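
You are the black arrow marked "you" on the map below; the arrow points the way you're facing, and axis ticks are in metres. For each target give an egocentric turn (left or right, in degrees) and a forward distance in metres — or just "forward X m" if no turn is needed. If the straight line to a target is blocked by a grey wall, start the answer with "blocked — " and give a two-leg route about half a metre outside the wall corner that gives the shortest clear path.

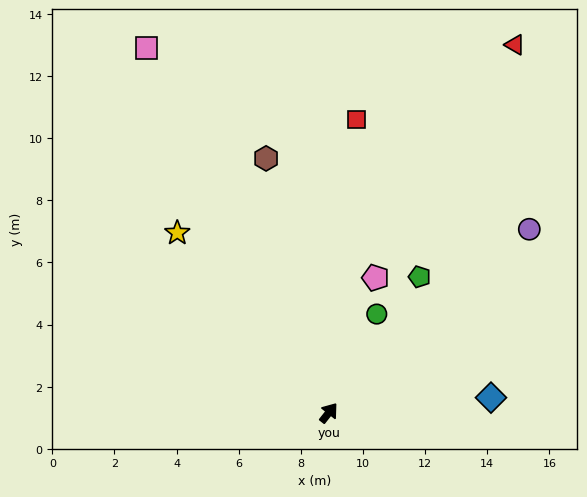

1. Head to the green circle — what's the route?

turn left 12°, forward 3.5 m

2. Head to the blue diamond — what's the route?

turn right 46°, forward 5.2 m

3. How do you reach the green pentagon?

turn left 4°, forward 5.3 m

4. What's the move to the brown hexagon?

turn left 52°, forward 8.4 m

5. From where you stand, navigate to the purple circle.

turn right 9°, forward 8.8 m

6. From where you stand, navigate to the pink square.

turn left 65°, forward 13.1 m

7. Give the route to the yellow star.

turn left 78°, forward 7.6 m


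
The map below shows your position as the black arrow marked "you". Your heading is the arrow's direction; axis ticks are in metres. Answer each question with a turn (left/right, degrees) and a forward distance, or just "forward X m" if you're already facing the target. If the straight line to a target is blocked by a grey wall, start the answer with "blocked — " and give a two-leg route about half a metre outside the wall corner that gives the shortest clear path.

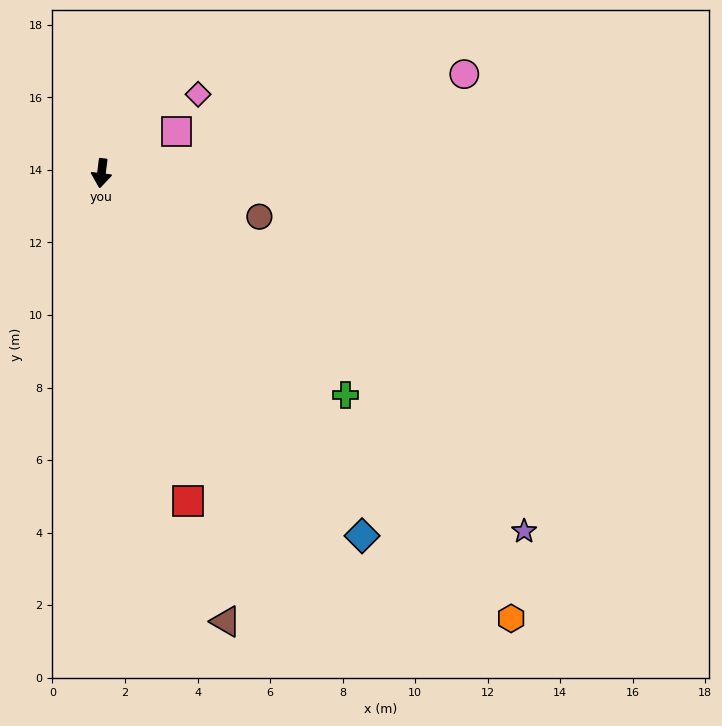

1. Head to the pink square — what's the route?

turn left 126°, forward 2.4 m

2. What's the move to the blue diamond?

turn left 43°, forward 12.3 m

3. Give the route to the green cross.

turn left 55°, forward 9.1 m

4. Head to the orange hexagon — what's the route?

turn left 50°, forward 16.7 m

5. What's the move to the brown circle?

turn left 82°, forward 4.5 m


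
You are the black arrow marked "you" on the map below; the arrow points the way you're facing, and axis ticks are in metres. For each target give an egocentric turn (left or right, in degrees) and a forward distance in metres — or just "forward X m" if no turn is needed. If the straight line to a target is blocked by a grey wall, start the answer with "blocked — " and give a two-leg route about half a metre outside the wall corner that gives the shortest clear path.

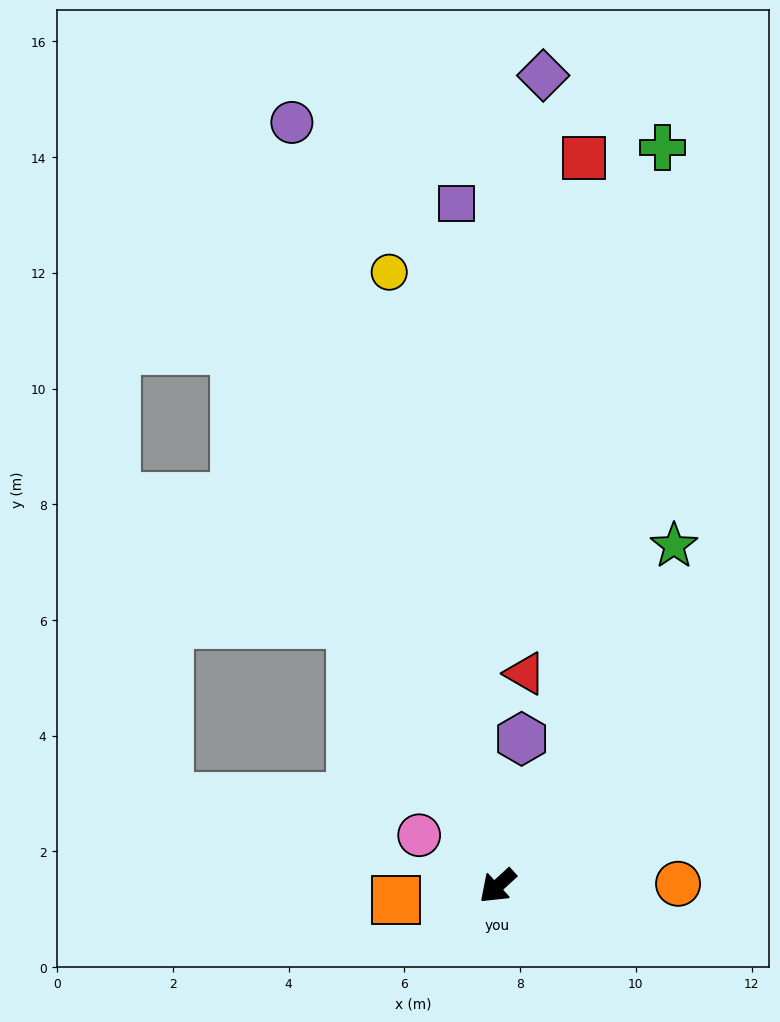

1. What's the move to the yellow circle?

turn right 123°, forward 10.8 m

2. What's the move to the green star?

turn right 160°, forward 6.6 m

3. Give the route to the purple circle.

turn right 117°, forward 13.7 m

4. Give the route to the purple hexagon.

turn right 142°, forward 2.6 m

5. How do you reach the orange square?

turn right 35°, forward 1.8 m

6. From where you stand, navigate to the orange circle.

turn left 138°, forward 3.1 m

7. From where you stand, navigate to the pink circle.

turn right 75°, forward 1.6 m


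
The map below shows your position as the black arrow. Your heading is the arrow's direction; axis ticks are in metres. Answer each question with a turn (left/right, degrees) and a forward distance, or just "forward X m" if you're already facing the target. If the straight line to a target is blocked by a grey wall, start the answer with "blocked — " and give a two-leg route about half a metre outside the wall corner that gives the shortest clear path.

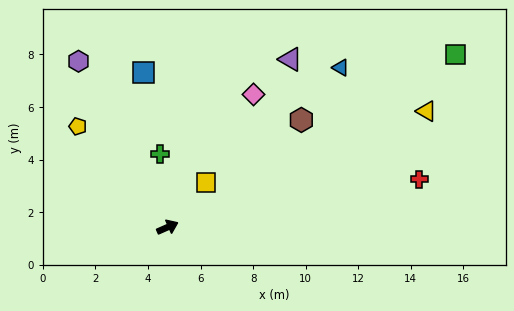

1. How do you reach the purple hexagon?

turn left 94°, forward 7.2 m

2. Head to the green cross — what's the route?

turn left 72°, forward 2.8 m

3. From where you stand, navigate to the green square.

turn left 7°, forward 12.8 m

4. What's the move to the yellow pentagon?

turn left 108°, forward 5.1 m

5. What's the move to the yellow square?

turn left 25°, forward 2.2 m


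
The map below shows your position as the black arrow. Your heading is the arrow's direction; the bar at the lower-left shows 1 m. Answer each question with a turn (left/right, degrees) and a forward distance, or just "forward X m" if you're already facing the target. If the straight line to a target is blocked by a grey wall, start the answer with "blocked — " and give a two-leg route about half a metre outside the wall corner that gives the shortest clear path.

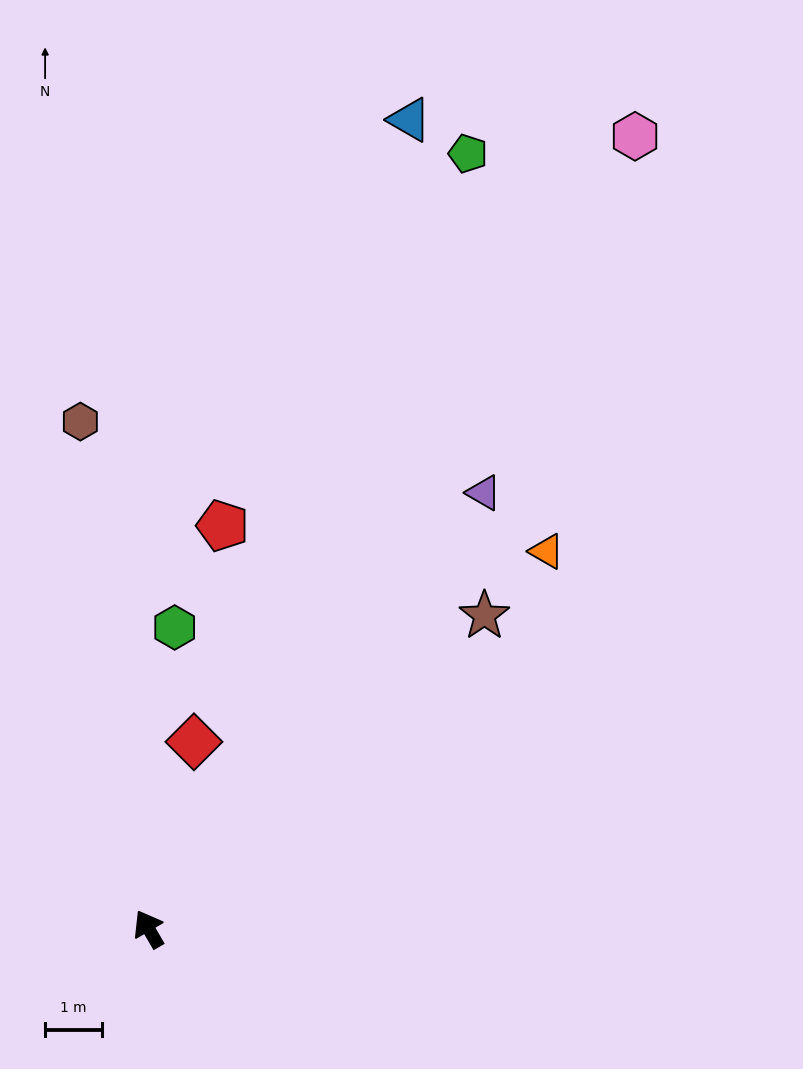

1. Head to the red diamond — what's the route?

turn right 44°, forward 3.4 m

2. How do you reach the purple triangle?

turn right 68°, forward 9.7 m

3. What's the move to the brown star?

turn right 77°, forward 8.1 m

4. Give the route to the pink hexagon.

turn right 62°, forward 16.4 m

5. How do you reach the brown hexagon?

turn right 22°, forward 9.0 m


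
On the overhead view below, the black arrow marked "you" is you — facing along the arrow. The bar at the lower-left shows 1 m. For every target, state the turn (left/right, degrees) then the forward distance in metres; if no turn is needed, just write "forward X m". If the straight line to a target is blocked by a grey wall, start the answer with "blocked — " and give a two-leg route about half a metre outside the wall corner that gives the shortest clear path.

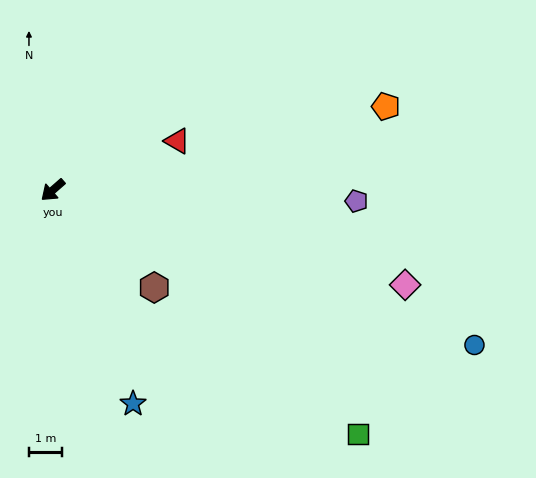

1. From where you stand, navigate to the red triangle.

turn left 160°, forward 4.0 m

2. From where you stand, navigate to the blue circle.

turn left 119°, forward 13.5 m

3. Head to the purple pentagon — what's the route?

turn left 137°, forward 9.1 m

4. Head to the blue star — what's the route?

turn left 69°, forward 6.8 m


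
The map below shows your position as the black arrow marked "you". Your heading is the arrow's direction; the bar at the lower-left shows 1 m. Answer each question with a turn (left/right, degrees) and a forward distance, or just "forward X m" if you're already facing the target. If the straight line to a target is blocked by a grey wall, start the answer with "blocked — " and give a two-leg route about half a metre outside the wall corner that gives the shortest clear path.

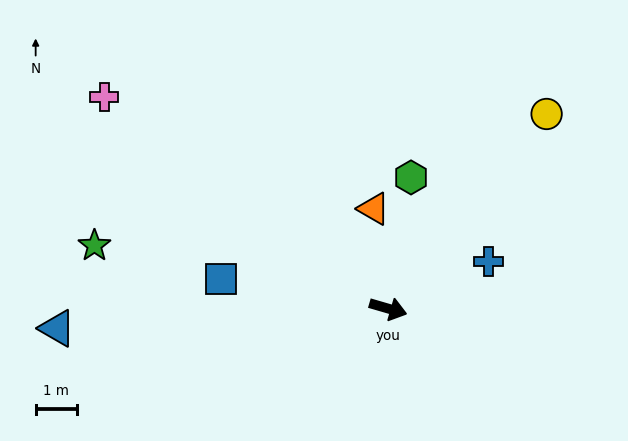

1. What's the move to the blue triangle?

turn right 160°, forward 8.0 m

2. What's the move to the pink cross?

turn left 160°, forward 8.6 m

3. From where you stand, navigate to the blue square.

turn right 174°, forward 4.1 m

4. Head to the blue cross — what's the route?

turn left 41°, forward 2.7 m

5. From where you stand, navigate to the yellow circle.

turn left 67°, forward 6.1 m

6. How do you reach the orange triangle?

turn left 114°, forward 2.4 m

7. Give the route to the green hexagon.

turn left 96°, forward 3.2 m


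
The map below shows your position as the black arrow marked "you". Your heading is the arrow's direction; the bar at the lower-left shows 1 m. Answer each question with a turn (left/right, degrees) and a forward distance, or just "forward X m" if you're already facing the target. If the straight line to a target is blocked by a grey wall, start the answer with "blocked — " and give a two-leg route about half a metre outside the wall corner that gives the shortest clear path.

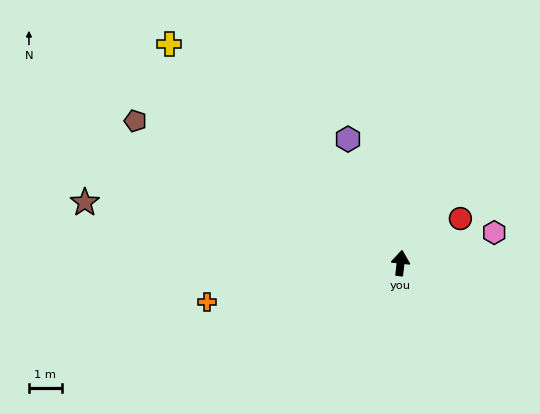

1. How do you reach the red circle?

turn right 47°, forward 2.3 m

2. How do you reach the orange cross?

turn left 108°, forward 6.0 m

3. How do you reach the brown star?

turn left 86°, forward 9.8 m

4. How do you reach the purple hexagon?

turn left 29°, forward 4.1 m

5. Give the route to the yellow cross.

turn left 53°, forward 9.7 m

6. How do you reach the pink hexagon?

turn right 65°, forward 3.0 m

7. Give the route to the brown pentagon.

turn left 68°, forward 9.1 m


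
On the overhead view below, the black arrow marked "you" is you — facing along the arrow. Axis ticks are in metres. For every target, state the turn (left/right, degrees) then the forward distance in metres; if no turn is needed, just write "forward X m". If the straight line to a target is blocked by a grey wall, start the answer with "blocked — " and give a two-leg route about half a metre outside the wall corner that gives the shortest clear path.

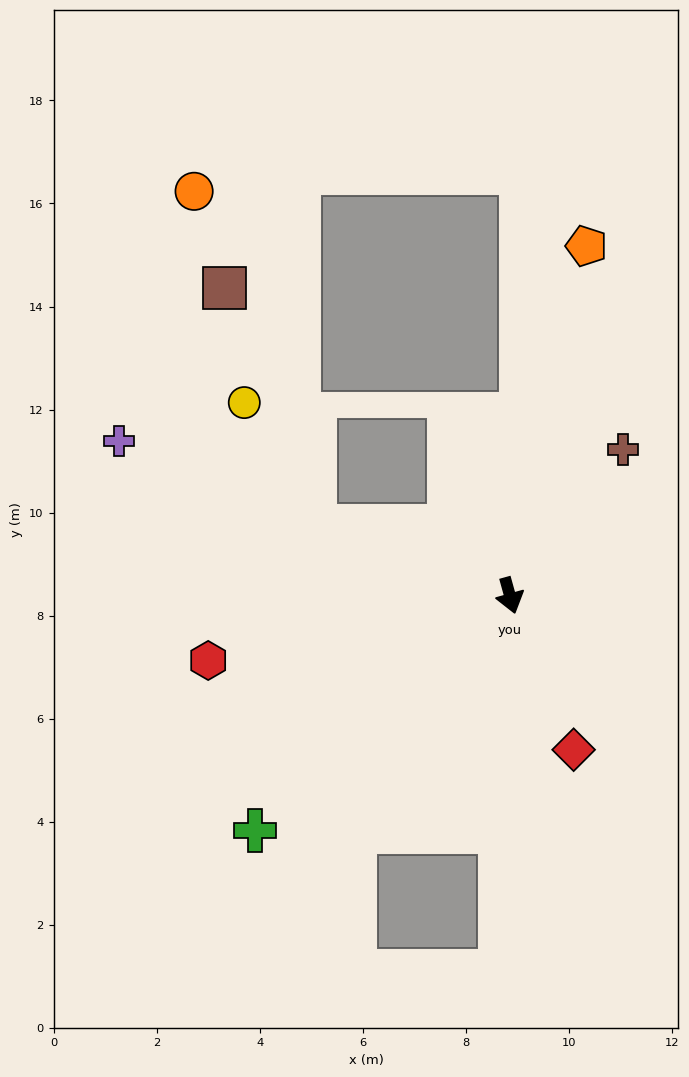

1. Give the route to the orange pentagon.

turn left 152°, forward 6.9 m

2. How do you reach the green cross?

turn right 63°, forward 6.7 m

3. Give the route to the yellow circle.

blocked — turn right 125°, forward 4.0 m, then turn right 41°, forward 2.8 m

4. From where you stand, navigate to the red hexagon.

turn right 93°, forward 6.0 m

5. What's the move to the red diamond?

turn left 7°, forward 3.2 m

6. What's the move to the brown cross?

turn left 127°, forward 3.6 m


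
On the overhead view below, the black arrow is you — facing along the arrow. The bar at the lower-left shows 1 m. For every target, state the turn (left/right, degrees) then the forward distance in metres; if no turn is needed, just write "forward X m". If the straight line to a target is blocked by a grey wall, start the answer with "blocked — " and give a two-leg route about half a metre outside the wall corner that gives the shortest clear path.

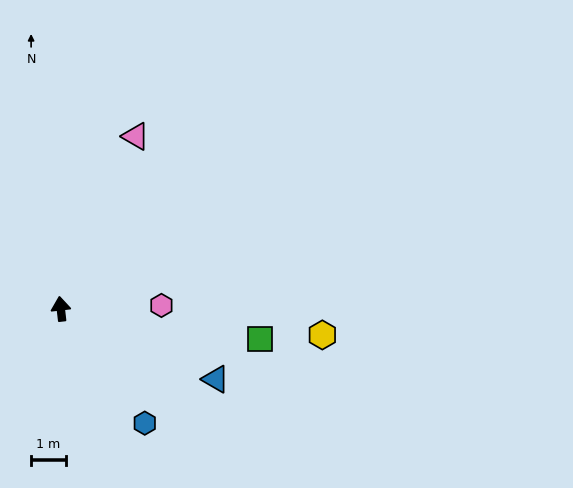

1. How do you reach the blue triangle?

turn right 121°, forward 4.9 m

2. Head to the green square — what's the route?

turn right 105°, forward 5.8 m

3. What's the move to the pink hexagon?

turn right 95°, forward 2.9 m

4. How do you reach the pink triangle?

turn right 30°, forward 5.4 m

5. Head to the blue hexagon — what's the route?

turn right 150°, forward 4.1 m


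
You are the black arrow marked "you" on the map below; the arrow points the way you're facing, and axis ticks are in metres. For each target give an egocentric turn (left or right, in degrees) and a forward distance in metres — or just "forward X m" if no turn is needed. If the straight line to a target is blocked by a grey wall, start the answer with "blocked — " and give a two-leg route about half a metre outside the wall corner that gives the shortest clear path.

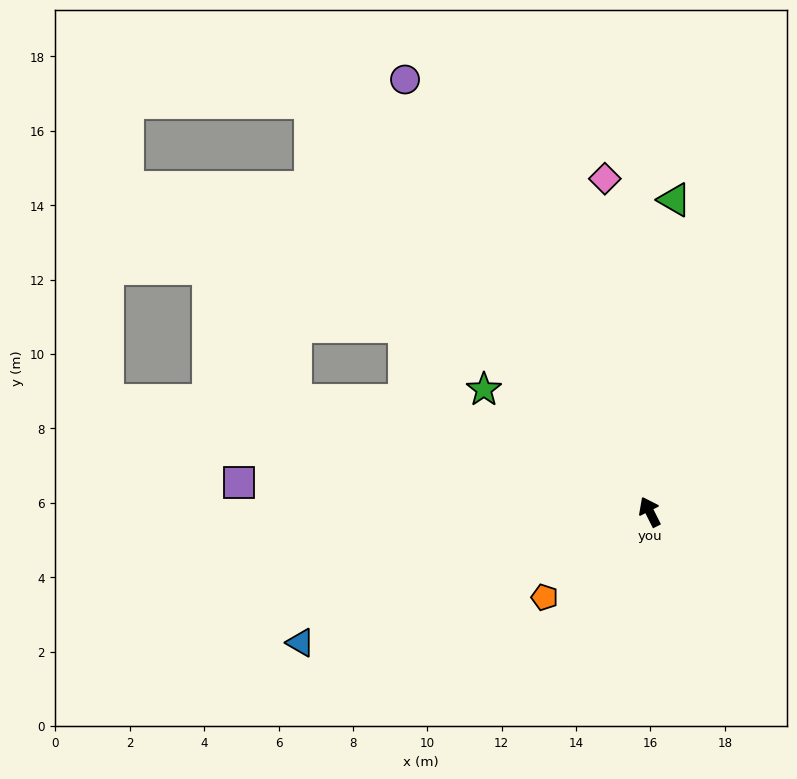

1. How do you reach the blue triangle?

turn left 84°, forward 10.0 m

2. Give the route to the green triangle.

turn right 31°, forward 8.4 m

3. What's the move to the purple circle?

turn left 3°, forward 13.4 m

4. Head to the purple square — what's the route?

turn left 59°, forward 11.1 m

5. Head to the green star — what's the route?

turn left 27°, forward 5.5 m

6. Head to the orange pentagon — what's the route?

turn left 102°, forward 3.6 m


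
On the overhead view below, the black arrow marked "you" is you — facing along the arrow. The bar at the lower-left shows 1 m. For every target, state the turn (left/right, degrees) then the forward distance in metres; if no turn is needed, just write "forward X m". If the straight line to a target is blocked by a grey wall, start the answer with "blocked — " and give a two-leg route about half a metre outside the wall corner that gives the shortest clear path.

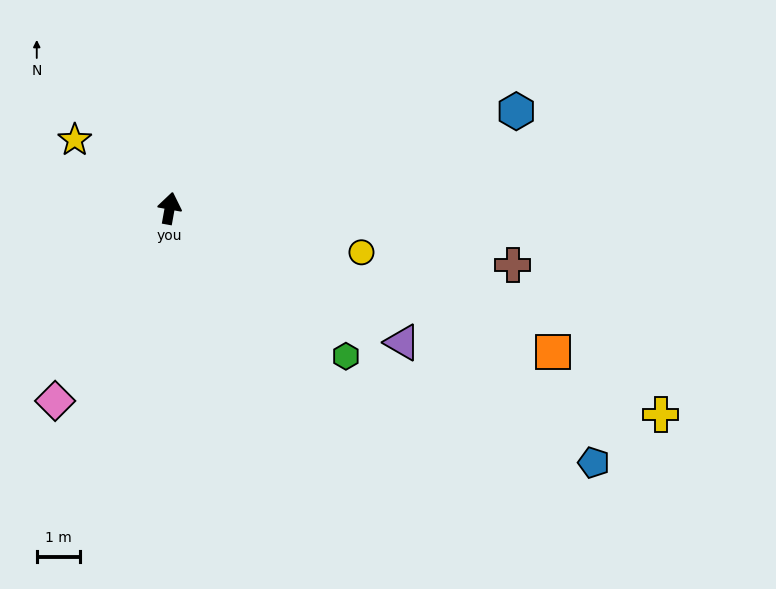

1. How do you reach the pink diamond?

turn left 159°, forward 5.2 m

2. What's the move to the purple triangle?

turn right 110°, forward 6.3 m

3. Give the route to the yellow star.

turn left 64°, forward 2.7 m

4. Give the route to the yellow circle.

turn right 93°, forward 4.6 m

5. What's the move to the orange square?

turn right 100°, forward 9.6 m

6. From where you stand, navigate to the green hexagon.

turn right 120°, forward 5.4 m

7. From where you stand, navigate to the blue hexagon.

turn right 64°, forward 8.4 m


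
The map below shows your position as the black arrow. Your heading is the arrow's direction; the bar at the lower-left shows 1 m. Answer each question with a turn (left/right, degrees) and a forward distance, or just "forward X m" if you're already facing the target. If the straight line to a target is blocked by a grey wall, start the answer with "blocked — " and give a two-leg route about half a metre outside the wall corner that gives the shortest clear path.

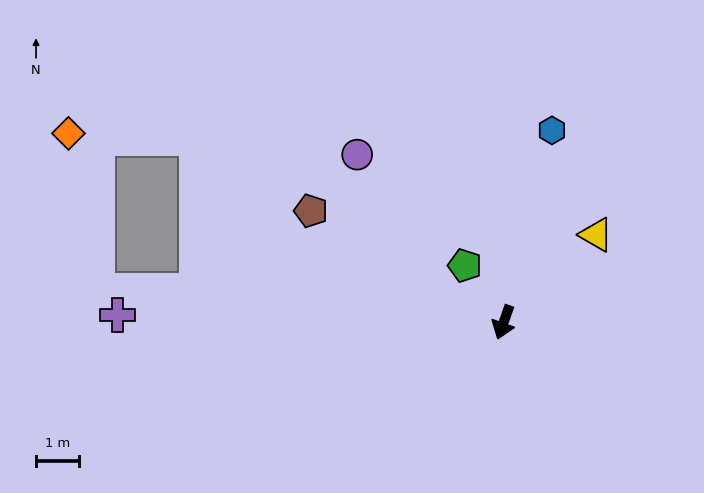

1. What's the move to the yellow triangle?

turn left 153°, forward 3.0 m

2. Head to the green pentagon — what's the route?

turn right 126°, forward 1.6 m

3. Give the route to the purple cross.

turn right 72°, forward 9.0 m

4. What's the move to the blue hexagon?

turn right 175°, forward 4.6 m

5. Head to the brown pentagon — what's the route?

turn right 101°, forward 5.2 m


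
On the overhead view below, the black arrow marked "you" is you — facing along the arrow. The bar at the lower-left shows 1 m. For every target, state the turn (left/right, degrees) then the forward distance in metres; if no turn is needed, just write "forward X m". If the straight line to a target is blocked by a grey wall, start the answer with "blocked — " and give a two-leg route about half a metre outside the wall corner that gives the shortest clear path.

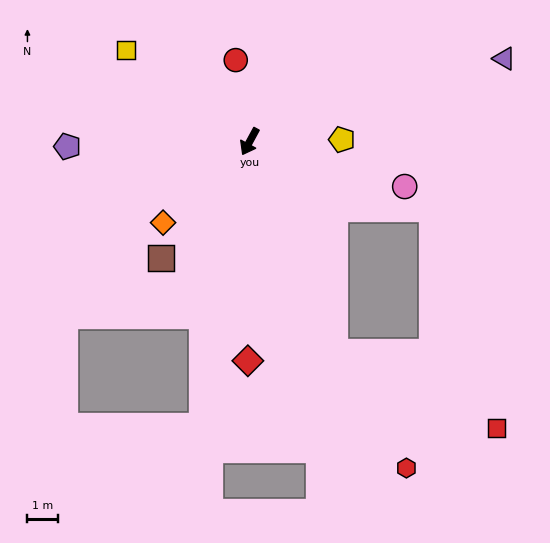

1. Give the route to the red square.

blocked — turn left 51°, forward 7.3 m, then turn left 42°, forward 5.7 m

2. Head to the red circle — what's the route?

turn right 142°, forward 2.7 m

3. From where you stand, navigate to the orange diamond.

turn right 18°, forward 3.8 m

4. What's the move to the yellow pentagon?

turn left 120°, forward 3.0 m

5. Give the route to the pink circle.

turn left 102°, forward 5.2 m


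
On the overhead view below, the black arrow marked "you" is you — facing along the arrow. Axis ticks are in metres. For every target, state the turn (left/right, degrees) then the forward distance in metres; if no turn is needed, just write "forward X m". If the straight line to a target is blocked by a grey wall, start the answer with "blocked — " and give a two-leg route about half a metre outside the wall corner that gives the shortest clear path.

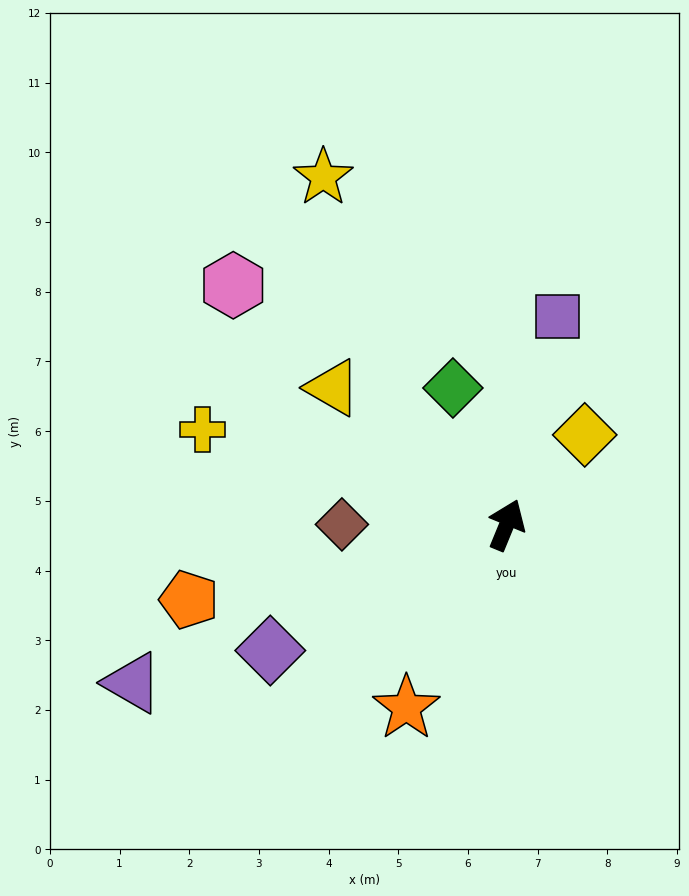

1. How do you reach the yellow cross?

turn left 95°, forward 4.6 m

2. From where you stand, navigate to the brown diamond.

turn left 112°, forward 2.4 m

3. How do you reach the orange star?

turn left 174°, forward 3.0 m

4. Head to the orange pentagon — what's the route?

turn left 126°, forward 4.7 m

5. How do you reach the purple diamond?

turn left 140°, forward 3.8 m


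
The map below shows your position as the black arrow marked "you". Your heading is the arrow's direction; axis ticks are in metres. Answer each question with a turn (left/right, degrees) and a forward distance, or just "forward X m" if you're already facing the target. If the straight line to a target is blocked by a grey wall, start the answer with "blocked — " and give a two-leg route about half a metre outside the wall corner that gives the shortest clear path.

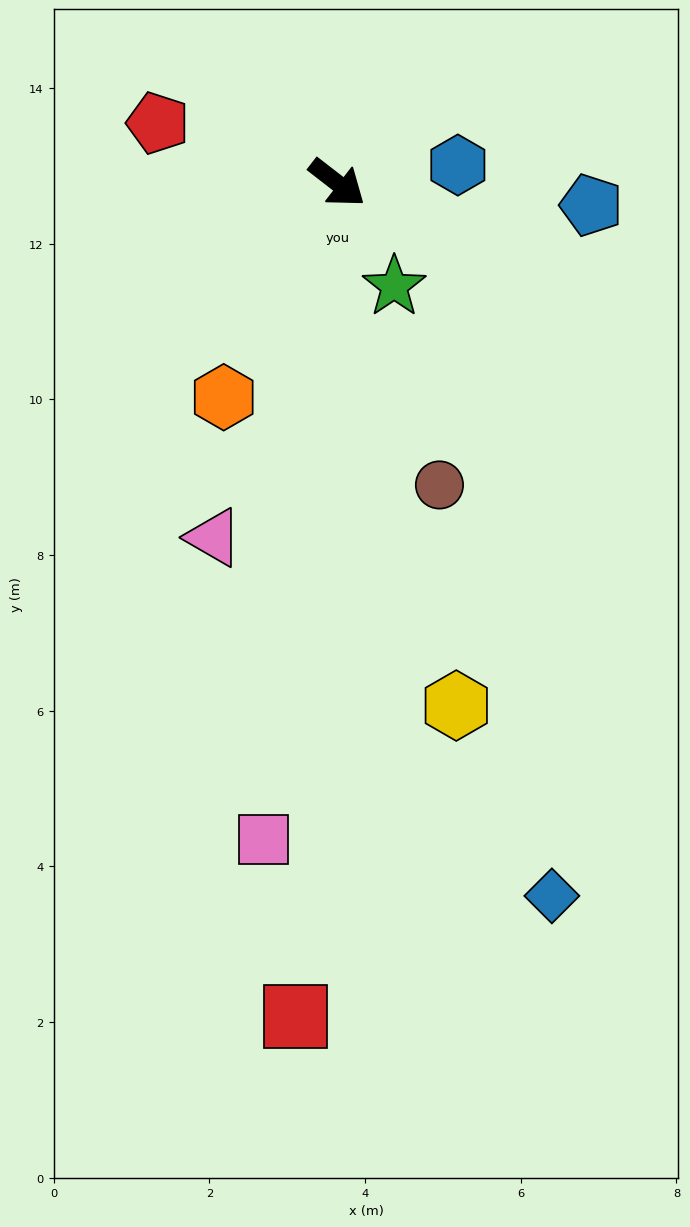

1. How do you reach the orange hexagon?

turn right 80°, forward 3.1 m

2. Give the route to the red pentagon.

turn right 161°, forward 2.4 m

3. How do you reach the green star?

turn right 23°, forward 1.5 m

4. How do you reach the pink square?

turn right 59°, forward 8.5 m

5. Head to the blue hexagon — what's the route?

turn left 46°, forward 1.6 m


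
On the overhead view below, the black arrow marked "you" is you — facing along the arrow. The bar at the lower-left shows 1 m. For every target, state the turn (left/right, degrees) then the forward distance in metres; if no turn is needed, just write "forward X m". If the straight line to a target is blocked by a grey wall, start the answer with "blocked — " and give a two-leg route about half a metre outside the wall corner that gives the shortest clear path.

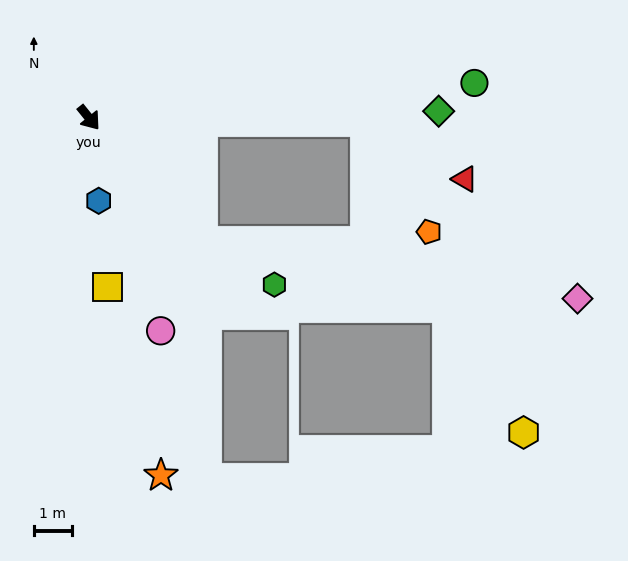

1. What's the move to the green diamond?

turn left 52°, forward 9.3 m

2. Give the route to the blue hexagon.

turn right 32°, forward 2.2 m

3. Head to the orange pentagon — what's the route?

blocked — turn left 50°, forward 7.3 m, then turn right 59°, forward 3.4 m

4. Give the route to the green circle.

turn left 56°, forward 10.3 m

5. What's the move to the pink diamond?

blocked — turn left 4°, forward 4.5 m, then turn left 39°, forward 10.1 m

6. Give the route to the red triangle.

blocked — turn left 50°, forward 7.3 m, then turn right 29°, forward 3.0 m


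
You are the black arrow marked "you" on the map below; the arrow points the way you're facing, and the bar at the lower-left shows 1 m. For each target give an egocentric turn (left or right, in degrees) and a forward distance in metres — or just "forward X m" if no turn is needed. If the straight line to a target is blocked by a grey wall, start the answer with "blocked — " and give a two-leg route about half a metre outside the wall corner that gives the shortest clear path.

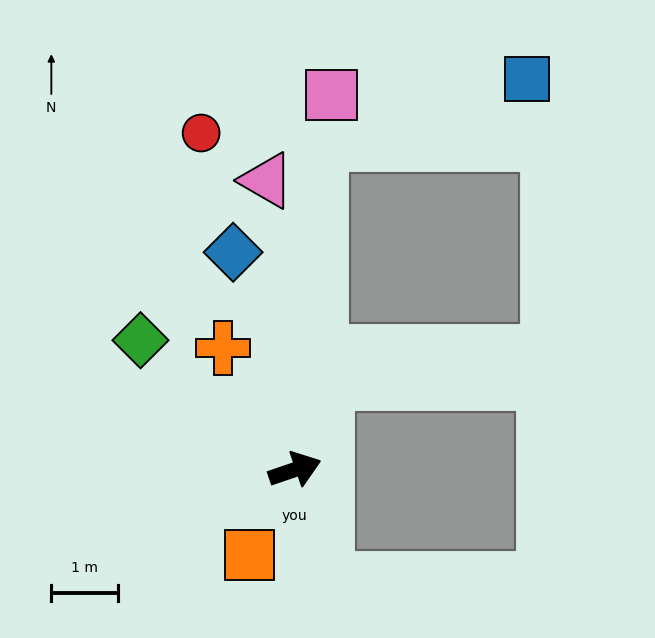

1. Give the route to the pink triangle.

turn left 77°, forward 4.3 m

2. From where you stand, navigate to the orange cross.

turn left 102°, forward 2.1 m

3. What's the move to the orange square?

turn right 137°, forward 1.4 m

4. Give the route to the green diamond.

turn left 121°, forward 3.0 m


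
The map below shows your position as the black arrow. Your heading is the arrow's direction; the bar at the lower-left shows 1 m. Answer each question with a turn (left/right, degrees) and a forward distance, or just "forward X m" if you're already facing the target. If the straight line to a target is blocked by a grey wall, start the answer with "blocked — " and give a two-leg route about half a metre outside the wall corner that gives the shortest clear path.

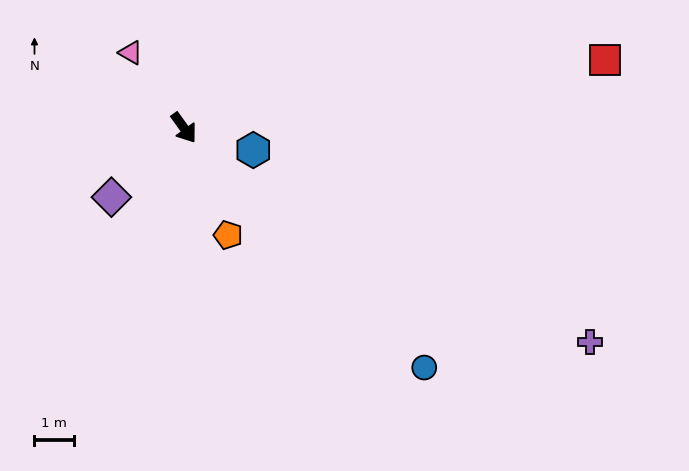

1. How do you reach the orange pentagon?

turn right 13°, forward 2.9 m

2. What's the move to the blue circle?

turn left 9°, forward 8.6 m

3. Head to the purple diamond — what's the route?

turn right 82°, forward 2.5 m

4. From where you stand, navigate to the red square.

turn left 63°, forward 10.8 m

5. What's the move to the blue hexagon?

turn left 37°, forward 1.8 m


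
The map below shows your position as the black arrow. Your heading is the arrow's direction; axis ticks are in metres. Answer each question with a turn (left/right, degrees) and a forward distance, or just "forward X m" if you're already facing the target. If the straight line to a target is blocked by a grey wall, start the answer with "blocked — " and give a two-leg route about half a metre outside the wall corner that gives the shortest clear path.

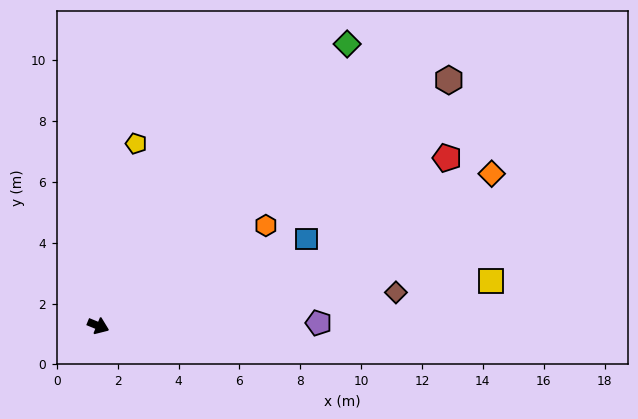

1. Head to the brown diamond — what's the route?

turn left 29°, forward 9.8 m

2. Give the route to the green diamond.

turn left 71°, forward 12.4 m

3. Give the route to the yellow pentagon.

turn left 101°, forward 6.1 m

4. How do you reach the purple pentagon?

turn left 23°, forward 7.2 m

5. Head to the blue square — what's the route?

turn left 45°, forward 7.4 m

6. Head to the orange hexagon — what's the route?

turn left 53°, forward 6.4 m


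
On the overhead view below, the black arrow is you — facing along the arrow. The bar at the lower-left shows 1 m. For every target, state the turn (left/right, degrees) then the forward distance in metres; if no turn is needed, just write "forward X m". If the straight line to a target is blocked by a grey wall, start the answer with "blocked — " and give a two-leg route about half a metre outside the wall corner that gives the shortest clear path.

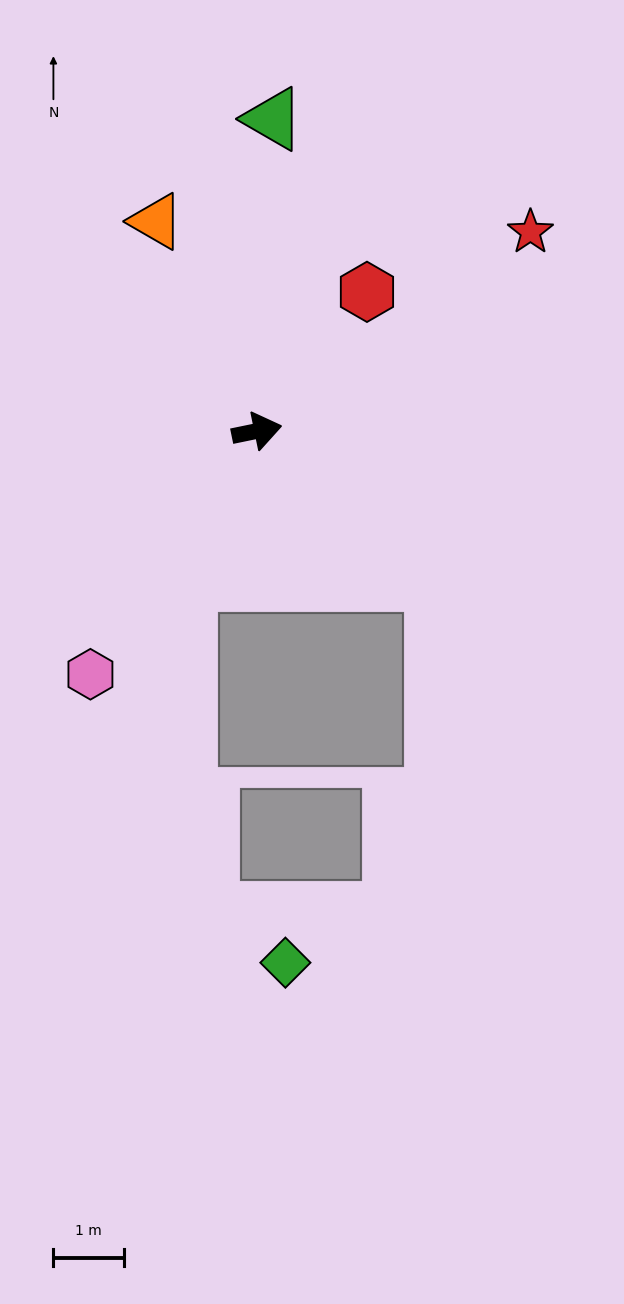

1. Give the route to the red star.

turn left 24°, forward 4.8 m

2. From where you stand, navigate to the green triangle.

turn left 75°, forward 4.4 m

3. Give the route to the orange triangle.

turn left 104°, forward 3.3 m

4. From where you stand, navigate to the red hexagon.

turn left 40°, forward 2.5 m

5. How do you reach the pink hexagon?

turn right 136°, forward 4.2 m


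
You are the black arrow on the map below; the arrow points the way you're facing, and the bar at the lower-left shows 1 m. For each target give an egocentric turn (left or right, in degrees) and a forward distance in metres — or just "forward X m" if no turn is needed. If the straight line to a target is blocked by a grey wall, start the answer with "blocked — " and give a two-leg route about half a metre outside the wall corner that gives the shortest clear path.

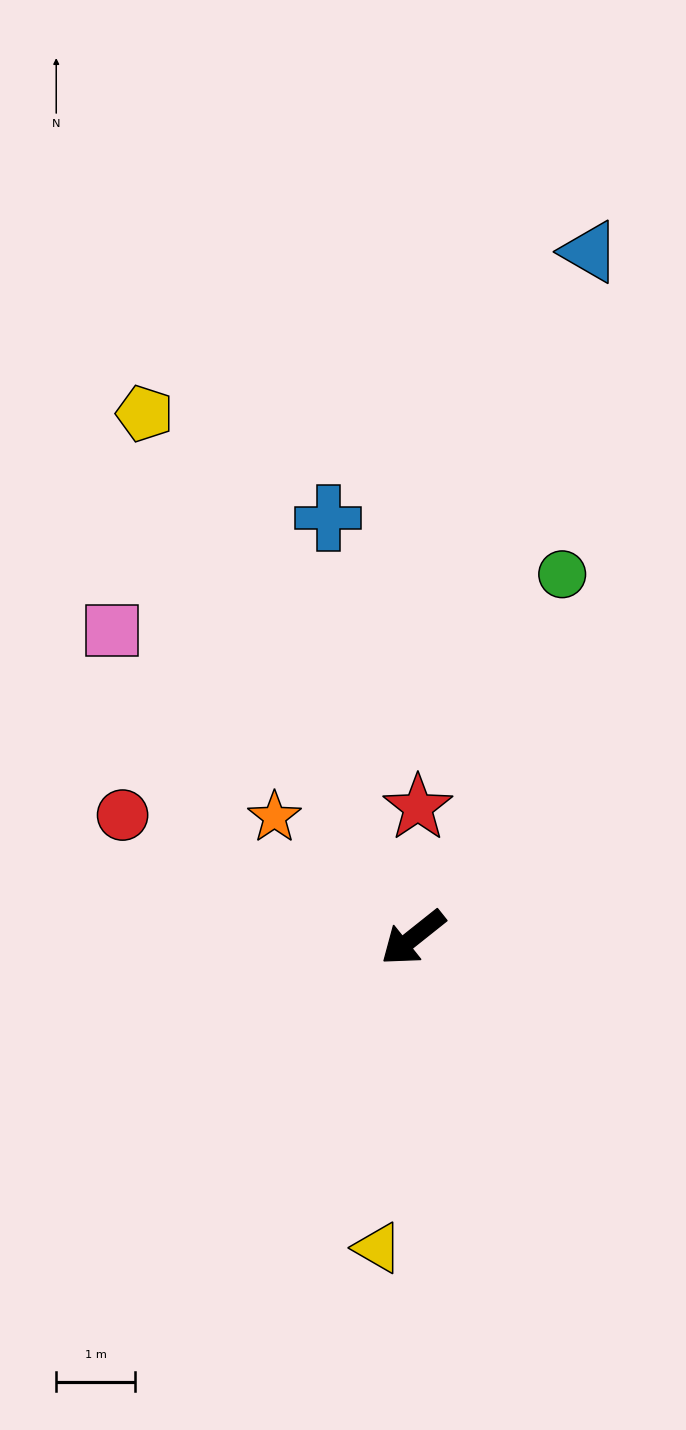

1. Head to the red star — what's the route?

turn right 131°, forward 1.7 m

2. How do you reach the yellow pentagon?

turn right 101°, forward 7.5 m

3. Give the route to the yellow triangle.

turn left 45°, forward 4.0 m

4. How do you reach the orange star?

turn right 80°, forward 2.3 m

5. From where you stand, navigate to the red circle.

turn right 61°, forward 4.0 m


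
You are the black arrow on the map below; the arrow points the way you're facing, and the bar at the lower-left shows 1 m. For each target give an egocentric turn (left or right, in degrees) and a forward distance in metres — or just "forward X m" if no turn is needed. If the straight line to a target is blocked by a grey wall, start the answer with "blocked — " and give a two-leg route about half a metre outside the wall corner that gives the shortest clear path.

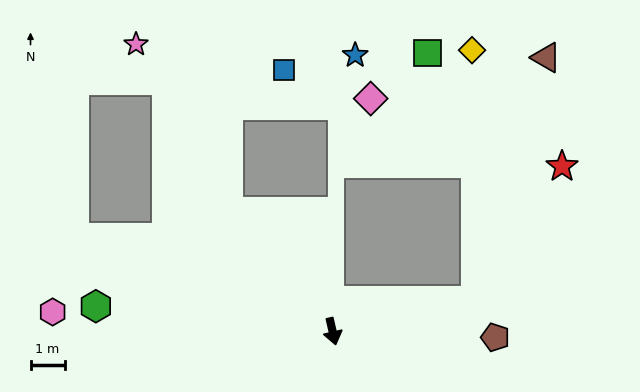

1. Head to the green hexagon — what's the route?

turn right 109°, forward 7.0 m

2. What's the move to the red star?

blocked — turn left 89°, forward 4.3 m, then turn left 45°, forward 4.7 m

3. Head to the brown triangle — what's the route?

blocked — turn left 89°, forward 4.3 m, then turn left 62°, forward 7.4 m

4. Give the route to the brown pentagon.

turn left 75°, forward 4.8 m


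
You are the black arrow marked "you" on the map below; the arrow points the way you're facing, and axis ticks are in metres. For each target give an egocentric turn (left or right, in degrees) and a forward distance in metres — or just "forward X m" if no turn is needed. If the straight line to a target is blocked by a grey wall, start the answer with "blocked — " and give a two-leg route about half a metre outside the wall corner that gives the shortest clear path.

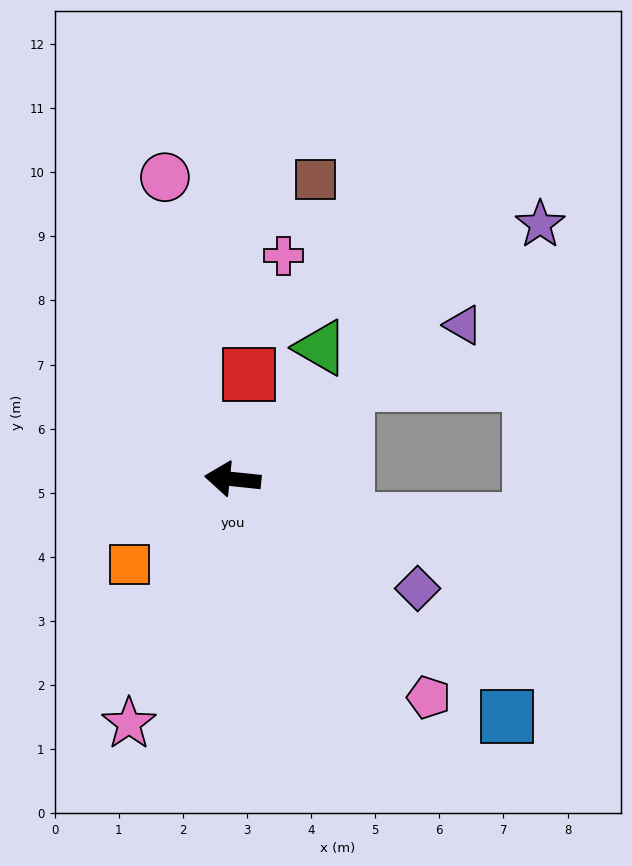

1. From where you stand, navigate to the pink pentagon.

turn left 138°, forward 4.6 m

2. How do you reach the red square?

turn right 93°, forward 1.7 m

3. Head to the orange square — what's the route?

turn left 45°, forward 2.1 m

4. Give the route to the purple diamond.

turn left 155°, forward 3.4 m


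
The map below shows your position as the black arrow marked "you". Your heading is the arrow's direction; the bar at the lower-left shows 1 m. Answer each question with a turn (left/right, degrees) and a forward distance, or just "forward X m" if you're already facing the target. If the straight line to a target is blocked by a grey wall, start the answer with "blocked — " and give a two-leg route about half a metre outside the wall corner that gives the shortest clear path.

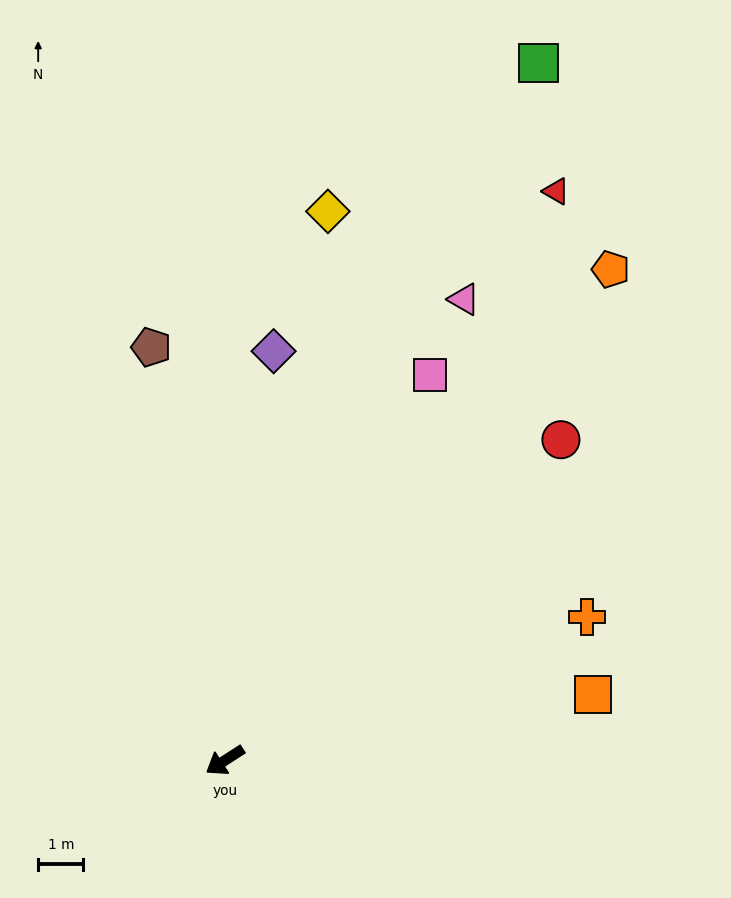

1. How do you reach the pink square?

turn right 151°, forward 9.6 m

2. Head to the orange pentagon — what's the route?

turn right 161°, forward 13.8 m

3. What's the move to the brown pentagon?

turn right 113°, forward 9.3 m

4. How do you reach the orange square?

turn left 157°, forward 8.3 m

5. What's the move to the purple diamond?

turn right 130°, forward 9.1 m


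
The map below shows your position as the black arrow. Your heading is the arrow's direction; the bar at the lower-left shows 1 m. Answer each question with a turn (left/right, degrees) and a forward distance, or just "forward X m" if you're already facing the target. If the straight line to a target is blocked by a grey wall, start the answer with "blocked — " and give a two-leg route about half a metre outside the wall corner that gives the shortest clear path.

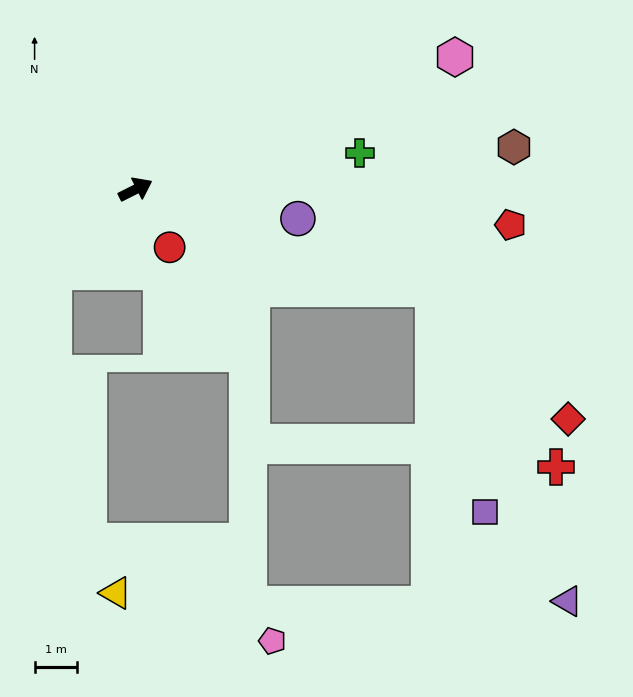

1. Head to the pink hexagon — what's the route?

turn right 4°, forward 8.1 m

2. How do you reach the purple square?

blocked — turn right 45°, forward 7.4 m, then turn right 59°, forward 5.4 m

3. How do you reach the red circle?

turn right 86°, forward 1.6 m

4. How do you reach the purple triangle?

blocked — turn right 45°, forward 7.4 m, then turn right 48°, forward 8.0 m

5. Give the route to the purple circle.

turn right 37°, forward 3.9 m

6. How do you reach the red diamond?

blocked — turn right 45°, forward 7.4 m, then turn right 26°, forward 4.4 m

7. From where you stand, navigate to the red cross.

blocked — turn right 45°, forward 7.4 m, then turn right 37°, forward 5.1 m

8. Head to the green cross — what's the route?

turn right 17°, forward 5.3 m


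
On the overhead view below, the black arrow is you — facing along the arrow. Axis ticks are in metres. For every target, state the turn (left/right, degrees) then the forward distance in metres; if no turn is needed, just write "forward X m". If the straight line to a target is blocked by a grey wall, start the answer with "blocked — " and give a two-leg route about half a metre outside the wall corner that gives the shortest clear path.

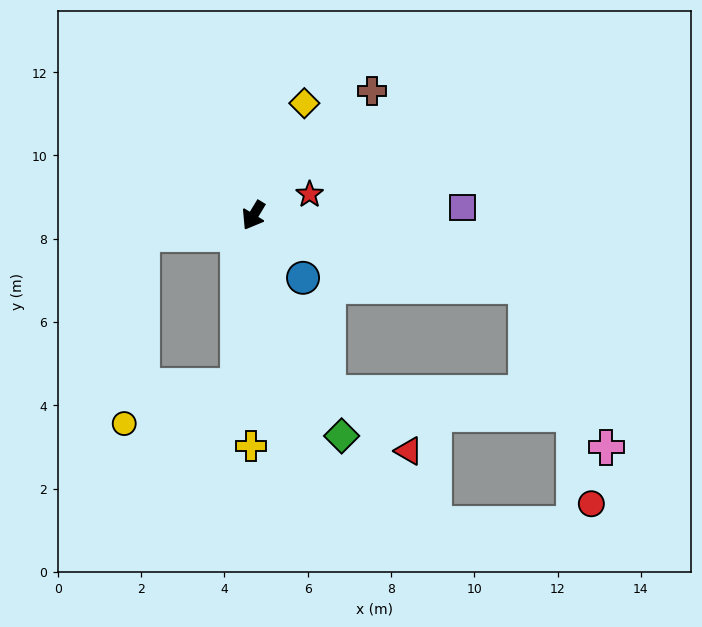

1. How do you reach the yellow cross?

turn left 31°, forward 5.5 m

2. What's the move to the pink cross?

blocked — turn left 107°, forward 6.7 m, then turn right 49°, forward 4.3 m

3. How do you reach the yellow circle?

blocked — turn left 26°, forward 4.1 m, then turn right 66°, forward 2.9 m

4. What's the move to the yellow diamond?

turn right 173°, forward 3.0 m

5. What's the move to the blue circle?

turn left 70°, forward 1.9 m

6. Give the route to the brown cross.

turn left 168°, forward 4.1 m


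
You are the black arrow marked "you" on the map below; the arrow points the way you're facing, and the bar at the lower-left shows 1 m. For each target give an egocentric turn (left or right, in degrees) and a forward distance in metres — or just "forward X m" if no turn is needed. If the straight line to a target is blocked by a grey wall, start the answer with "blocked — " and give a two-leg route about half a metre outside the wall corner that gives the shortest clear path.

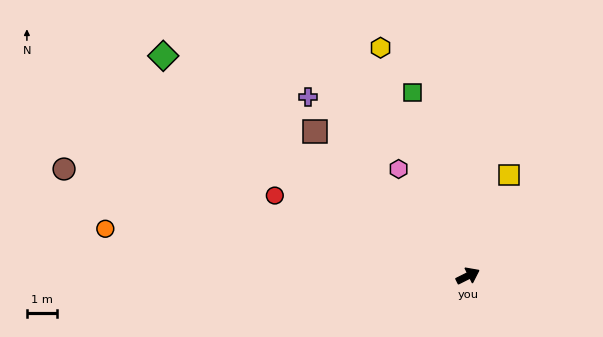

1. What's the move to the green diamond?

turn left 118°, forward 12.7 m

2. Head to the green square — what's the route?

turn left 80°, forward 6.4 m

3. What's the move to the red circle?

turn left 131°, forward 7.0 m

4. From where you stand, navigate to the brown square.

turn left 110°, forward 7.1 m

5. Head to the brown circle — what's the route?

turn left 139°, forward 14.1 m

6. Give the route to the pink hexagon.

turn left 96°, forward 4.3 m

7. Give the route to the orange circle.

turn left 146°, forward 12.3 m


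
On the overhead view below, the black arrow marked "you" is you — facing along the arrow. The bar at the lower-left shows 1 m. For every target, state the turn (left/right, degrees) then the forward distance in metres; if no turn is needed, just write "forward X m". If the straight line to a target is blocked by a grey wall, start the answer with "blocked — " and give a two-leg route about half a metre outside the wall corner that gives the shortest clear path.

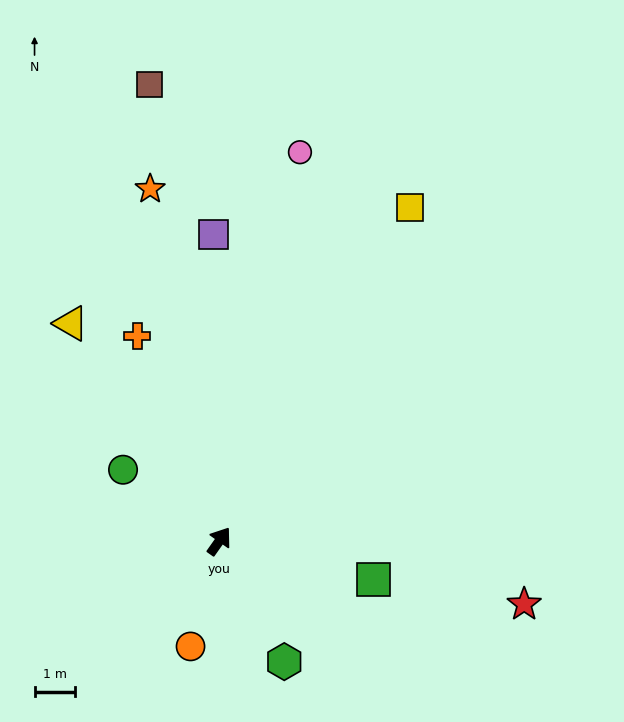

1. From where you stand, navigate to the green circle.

turn left 89°, forward 2.9 m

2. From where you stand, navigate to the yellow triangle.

turn left 69°, forward 6.4 m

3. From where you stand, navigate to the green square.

turn right 69°, forward 3.9 m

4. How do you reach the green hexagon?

turn right 116°, forward 3.3 m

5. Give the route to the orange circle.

turn right 160°, forward 2.7 m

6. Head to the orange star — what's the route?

turn left 46°, forward 8.8 m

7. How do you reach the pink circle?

turn left 23°, forward 9.7 m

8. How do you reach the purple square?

turn left 36°, forward 7.5 m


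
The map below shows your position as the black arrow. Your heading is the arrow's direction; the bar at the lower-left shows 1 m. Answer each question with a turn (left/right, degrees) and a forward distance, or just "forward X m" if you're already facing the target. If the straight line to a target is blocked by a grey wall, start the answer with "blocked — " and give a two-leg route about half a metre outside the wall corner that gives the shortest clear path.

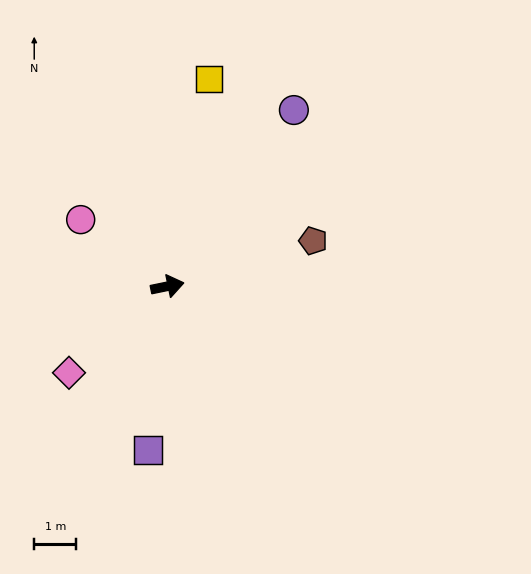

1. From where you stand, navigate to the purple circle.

turn left 43°, forward 5.1 m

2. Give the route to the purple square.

turn right 108°, forward 3.9 m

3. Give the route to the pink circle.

turn left 131°, forward 2.6 m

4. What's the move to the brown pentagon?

turn left 6°, forward 3.6 m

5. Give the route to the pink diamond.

turn right 150°, forward 3.1 m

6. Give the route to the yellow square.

turn left 67°, forward 5.0 m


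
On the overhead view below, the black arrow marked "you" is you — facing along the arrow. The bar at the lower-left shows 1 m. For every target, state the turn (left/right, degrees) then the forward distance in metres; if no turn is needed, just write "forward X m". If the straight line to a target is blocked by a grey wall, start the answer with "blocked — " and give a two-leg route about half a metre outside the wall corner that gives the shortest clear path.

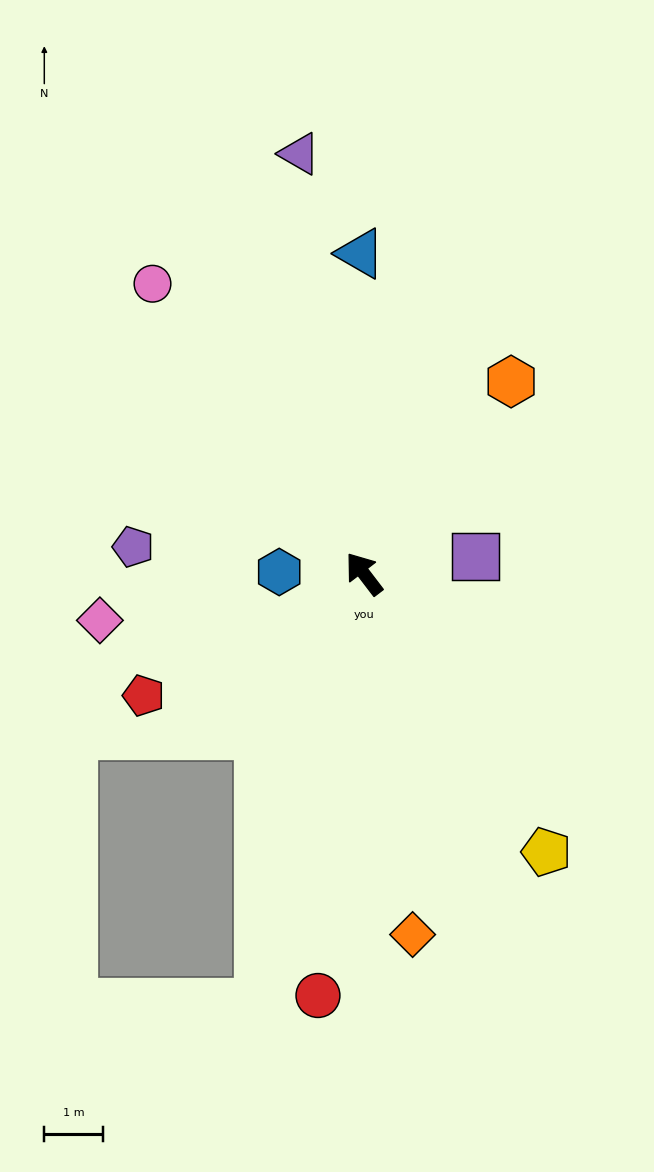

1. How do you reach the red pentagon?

turn left 82°, forward 4.3 m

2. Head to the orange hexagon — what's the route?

turn right 75°, forward 4.1 m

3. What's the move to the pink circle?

forward 6.1 m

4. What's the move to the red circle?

turn left 136°, forward 7.2 m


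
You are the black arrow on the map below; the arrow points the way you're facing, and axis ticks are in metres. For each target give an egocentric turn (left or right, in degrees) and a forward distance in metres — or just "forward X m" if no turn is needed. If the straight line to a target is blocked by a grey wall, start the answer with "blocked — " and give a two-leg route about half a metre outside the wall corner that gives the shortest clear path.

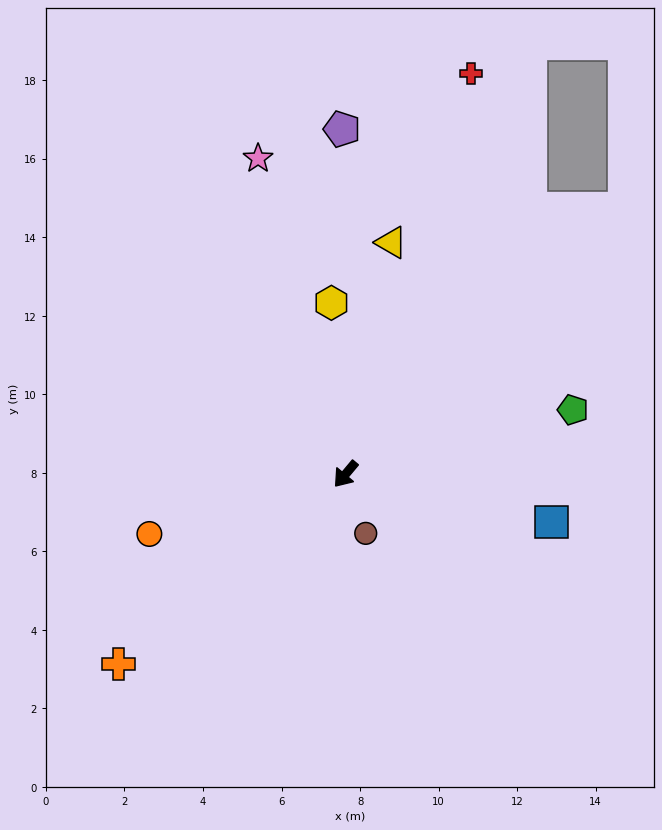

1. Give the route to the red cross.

turn right 157°, forward 10.7 m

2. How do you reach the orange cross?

turn right 10°, forward 7.5 m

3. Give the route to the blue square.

turn left 117°, forward 5.4 m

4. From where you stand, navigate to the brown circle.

turn left 59°, forward 1.6 m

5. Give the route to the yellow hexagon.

turn right 135°, forward 4.4 m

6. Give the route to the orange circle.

turn right 33°, forward 5.2 m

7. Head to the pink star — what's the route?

turn right 125°, forward 8.3 m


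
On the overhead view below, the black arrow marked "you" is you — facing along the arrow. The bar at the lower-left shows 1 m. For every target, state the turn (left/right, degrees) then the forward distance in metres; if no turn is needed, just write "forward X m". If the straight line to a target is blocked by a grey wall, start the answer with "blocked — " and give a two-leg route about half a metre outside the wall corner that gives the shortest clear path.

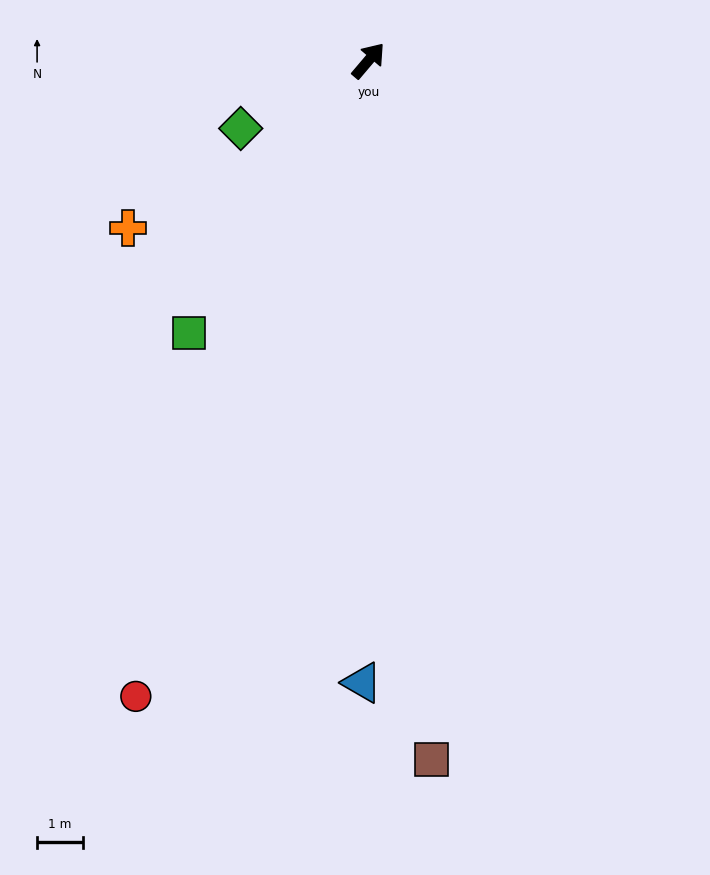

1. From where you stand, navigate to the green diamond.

turn left 158°, forward 3.2 m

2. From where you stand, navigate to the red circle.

turn right 160°, forward 14.8 m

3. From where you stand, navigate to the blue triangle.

turn right 140°, forward 13.6 m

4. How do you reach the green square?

turn right 173°, forward 7.1 m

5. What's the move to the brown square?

turn right 135°, forward 15.4 m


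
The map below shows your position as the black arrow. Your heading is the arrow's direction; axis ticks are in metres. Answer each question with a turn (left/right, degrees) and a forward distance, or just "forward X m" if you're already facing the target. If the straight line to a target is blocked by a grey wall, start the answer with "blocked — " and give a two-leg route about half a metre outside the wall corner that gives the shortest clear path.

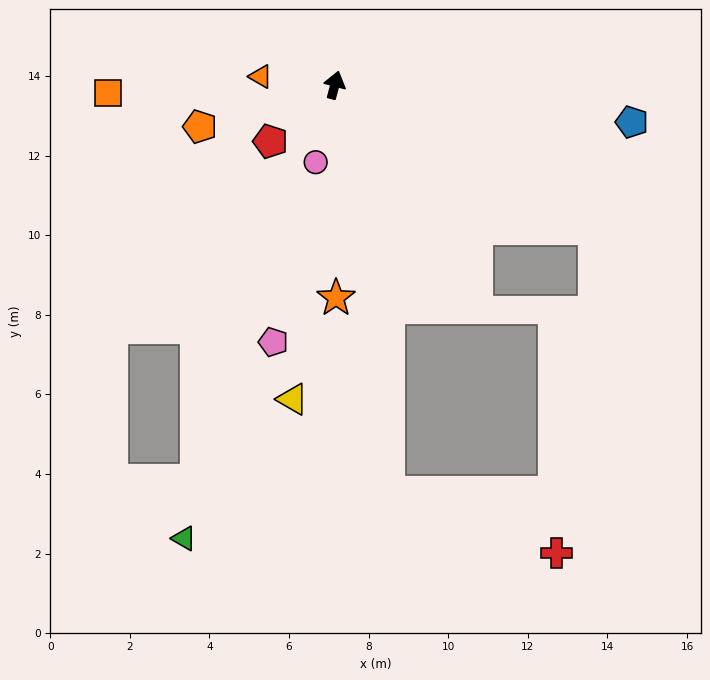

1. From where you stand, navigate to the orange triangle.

turn left 98°, forward 1.9 m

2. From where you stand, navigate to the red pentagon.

turn left 146°, forward 2.2 m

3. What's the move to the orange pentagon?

turn left 122°, forward 3.5 m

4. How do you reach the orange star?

turn right 165°, forward 5.3 m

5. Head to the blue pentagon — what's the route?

turn right 82°, forward 7.5 m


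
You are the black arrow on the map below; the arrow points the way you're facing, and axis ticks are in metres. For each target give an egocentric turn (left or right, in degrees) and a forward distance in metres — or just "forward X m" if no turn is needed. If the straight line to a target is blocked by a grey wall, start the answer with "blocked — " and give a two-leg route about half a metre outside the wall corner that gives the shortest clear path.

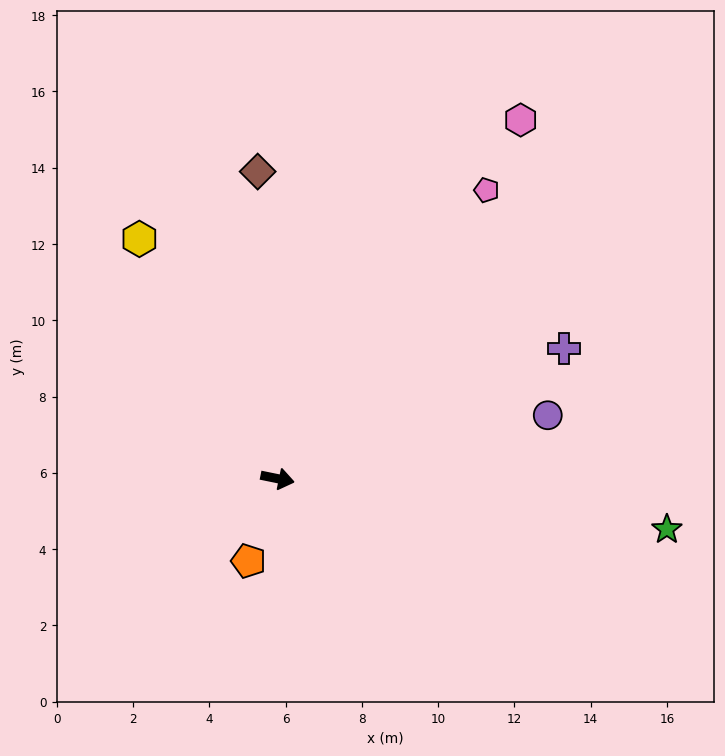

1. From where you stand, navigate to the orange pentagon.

turn right 98°, forward 2.3 m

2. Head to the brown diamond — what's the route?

turn left 105°, forward 8.1 m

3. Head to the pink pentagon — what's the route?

turn left 66°, forward 9.3 m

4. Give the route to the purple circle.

turn left 25°, forward 7.3 m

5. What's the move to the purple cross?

turn left 36°, forward 8.3 m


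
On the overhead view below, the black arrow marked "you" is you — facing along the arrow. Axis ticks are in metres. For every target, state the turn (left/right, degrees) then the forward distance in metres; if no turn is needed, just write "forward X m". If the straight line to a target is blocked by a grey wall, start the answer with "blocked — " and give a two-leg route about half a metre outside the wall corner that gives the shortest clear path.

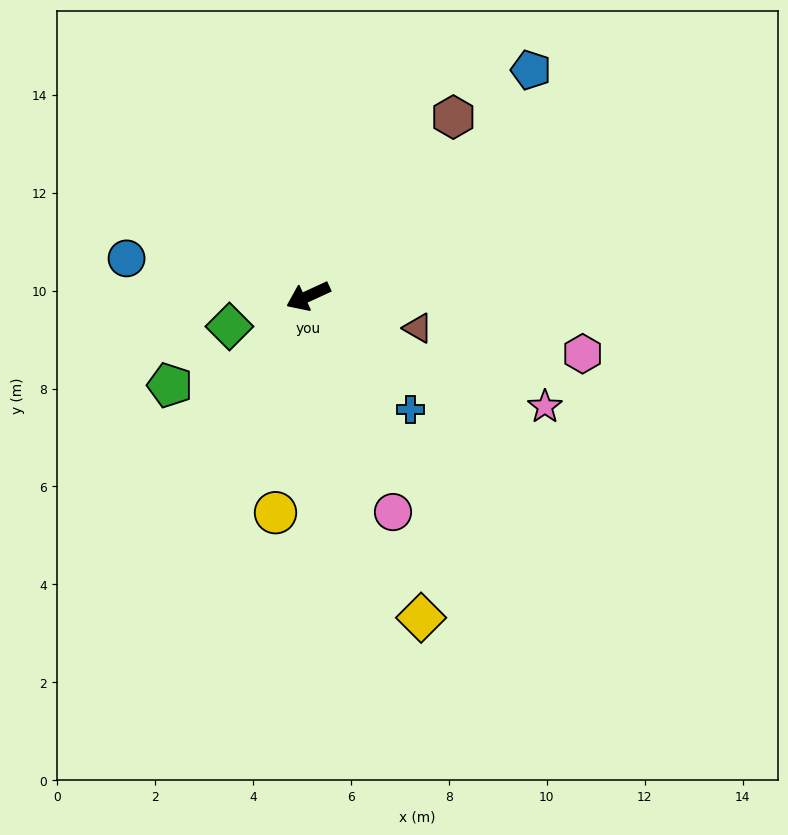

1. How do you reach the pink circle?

turn left 87°, forward 4.7 m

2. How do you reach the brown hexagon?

turn right 154°, forward 4.7 m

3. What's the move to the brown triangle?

turn left 139°, forward 2.3 m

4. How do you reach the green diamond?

turn right 4°, forward 1.7 m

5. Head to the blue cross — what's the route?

turn left 107°, forward 3.1 m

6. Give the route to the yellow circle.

turn left 57°, forward 4.5 m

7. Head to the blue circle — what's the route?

turn right 36°, forward 3.8 m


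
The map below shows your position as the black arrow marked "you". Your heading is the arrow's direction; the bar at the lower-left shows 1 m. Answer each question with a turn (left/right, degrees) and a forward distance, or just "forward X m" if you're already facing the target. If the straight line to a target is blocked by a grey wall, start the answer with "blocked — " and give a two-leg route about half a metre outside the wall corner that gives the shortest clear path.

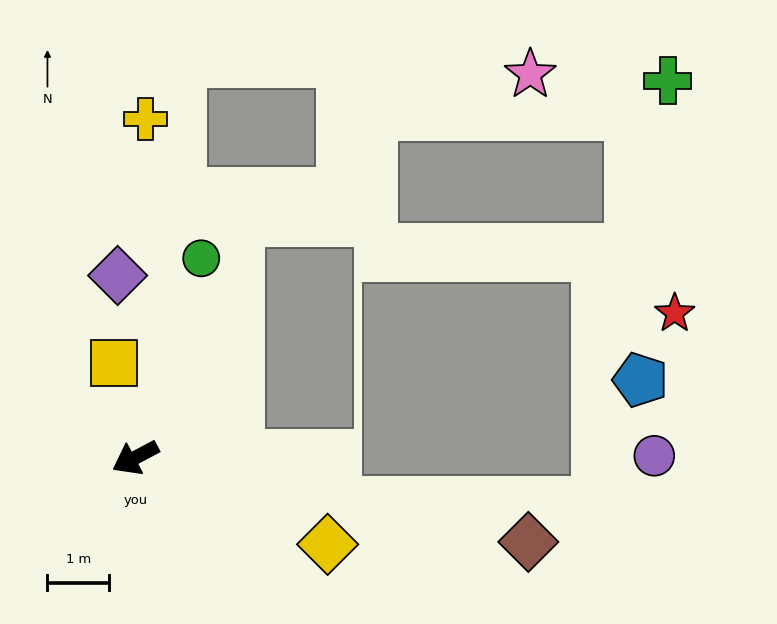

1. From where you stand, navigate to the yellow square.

turn right 105°, forward 1.6 m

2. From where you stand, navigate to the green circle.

turn right 136°, forward 3.4 m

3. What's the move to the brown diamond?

turn left 140°, forward 6.5 m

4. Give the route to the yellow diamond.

turn left 128°, forward 3.4 m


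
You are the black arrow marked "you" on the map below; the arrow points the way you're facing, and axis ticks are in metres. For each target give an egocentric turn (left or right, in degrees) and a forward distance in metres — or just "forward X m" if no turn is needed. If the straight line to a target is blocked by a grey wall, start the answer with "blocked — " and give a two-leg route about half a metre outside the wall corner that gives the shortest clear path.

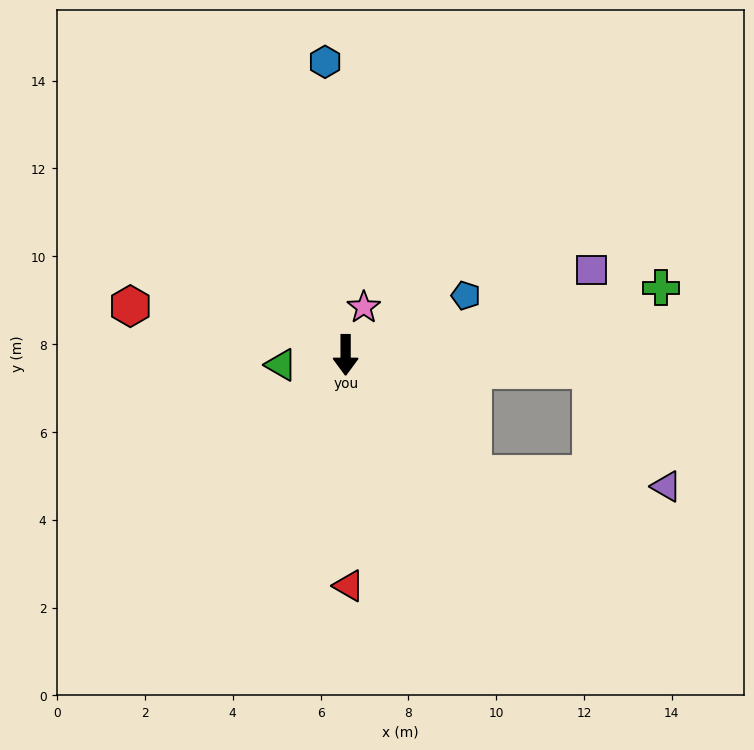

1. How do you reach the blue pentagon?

turn left 116°, forward 3.1 m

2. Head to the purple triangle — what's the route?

blocked — turn left 47°, forward 4.0 m, then turn left 39°, forward 4.4 m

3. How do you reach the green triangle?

turn right 81°, forward 1.5 m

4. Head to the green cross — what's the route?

turn left 102°, forward 7.3 m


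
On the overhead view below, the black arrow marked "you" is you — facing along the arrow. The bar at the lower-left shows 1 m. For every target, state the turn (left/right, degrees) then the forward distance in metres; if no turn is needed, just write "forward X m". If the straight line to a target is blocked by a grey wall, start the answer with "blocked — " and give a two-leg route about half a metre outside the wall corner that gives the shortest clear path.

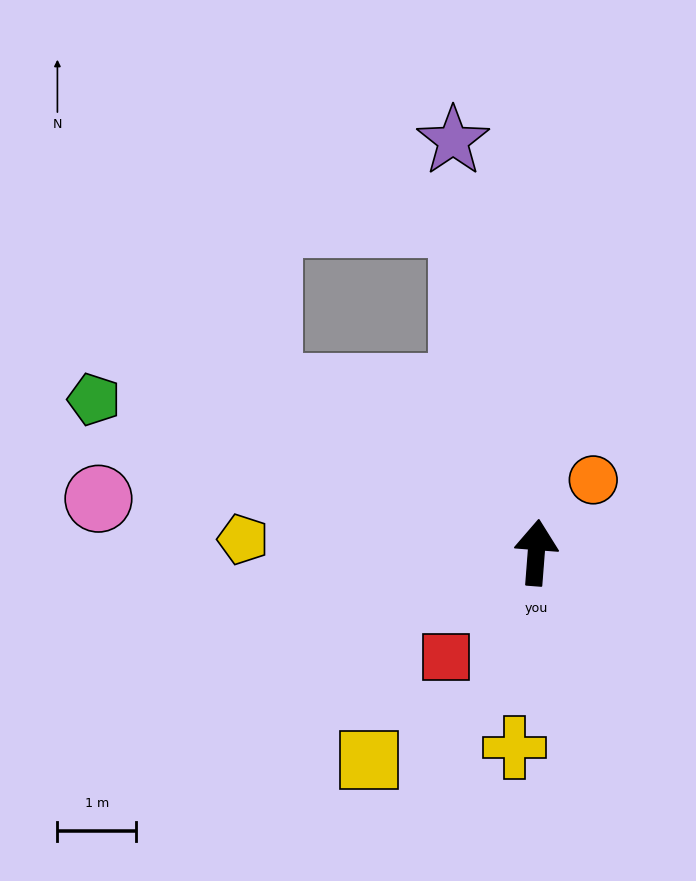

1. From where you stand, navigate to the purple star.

turn left 16°, forward 5.3 m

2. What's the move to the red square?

turn left 144°, forward 1.7 m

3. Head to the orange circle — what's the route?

turn right 34°, forward 1.2 m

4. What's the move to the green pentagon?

turn left 75°, forward 5.9 m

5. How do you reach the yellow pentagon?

turn left 92°, forward 3.7 m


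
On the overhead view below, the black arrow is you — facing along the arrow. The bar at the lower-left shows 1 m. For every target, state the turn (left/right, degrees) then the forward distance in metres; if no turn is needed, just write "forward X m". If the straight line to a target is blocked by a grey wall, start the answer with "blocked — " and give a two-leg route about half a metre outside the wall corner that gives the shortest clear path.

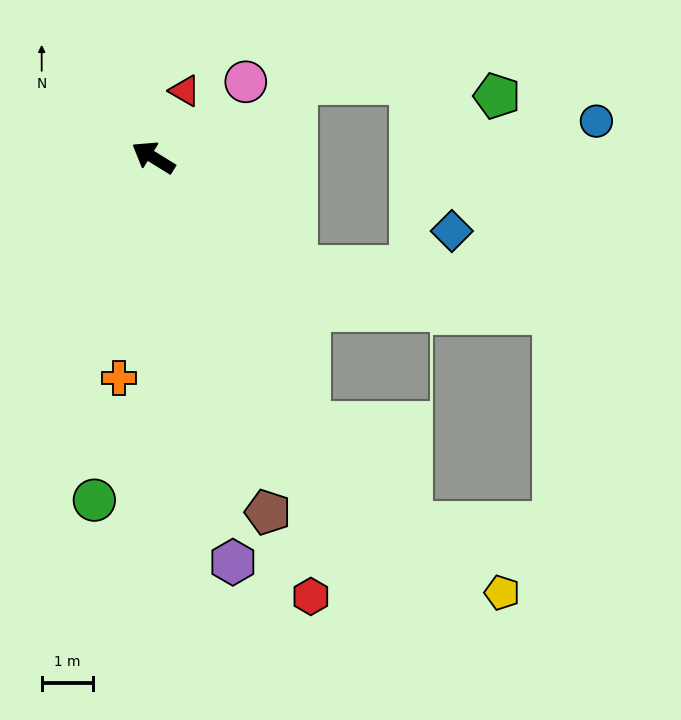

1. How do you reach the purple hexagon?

turn left 133°, forward 8.0 m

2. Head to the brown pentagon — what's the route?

turn left 140°, forward 7.3 m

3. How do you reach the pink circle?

turn right 109°, forward 2.3 m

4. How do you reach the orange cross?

turn left 113°, forward 4.3 m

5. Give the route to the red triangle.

turn right 84°, forward 1.4 m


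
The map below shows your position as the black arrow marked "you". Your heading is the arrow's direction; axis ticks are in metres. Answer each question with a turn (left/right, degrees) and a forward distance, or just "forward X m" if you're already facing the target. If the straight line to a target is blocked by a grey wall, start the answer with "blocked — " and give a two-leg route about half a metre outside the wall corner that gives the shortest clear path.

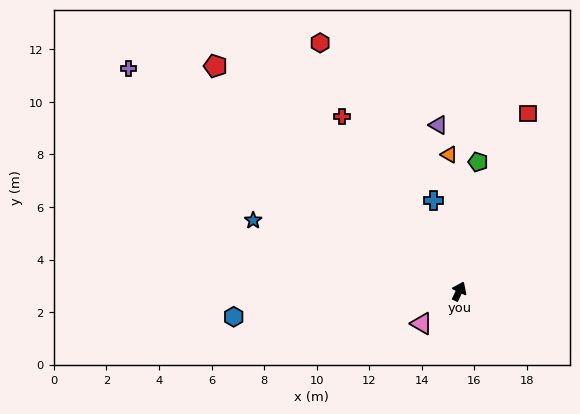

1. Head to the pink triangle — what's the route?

turn left 156°, forward 1.9 m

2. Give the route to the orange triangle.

turn left 29°, forward 5.2 m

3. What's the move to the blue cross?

turn left 41°, forward 3.6 m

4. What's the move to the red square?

turn left 4°, forward 7.3 m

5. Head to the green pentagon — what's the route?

turn left 17°, forward 5.0 m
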